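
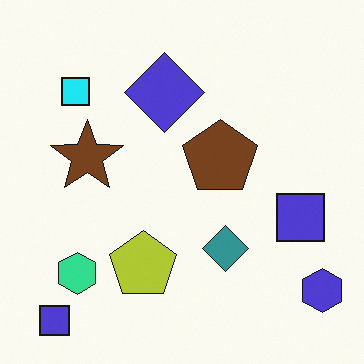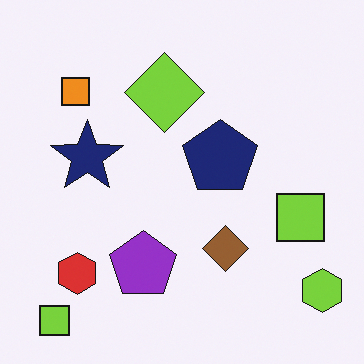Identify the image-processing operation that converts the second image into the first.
The first image is the second hue-shifted noticeably.

Every shape's color has rotated by the same amount around the hue wheel — a uniform hue shift.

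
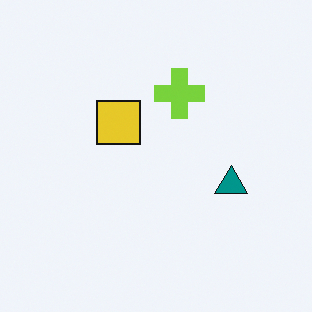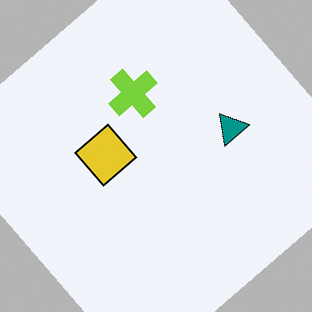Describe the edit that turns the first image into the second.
The transformation is: rotated counter-clockwise by a large amount — several tens of degrees.

Every shape is tilted by the same angle and the image corners show triangular fill wedges — a whole-image rotation by a non-right angle.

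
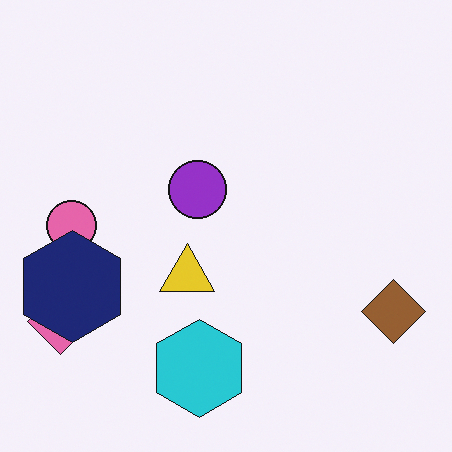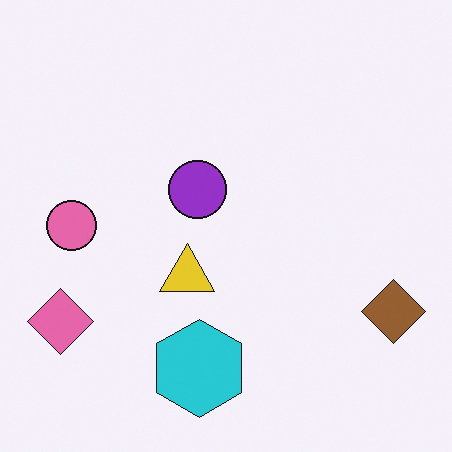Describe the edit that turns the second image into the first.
The first image is the second overlaid with an additional navy hexagon.

A navy hexagon appears in the first image that is absent from the second.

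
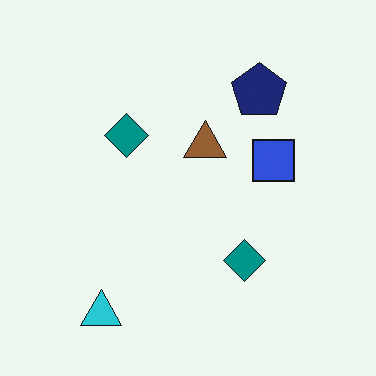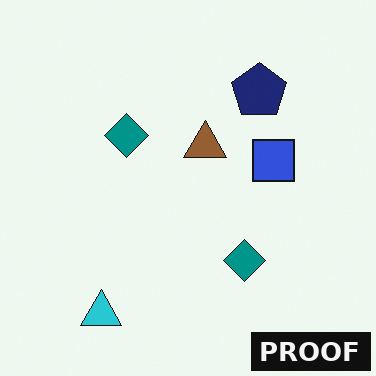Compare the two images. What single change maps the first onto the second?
It was watermarked with the text "PROOF" in the lower-right corner.

A dark label reading "PROOF" appears in the lower-right corner.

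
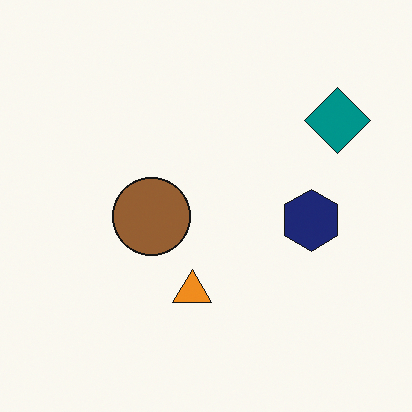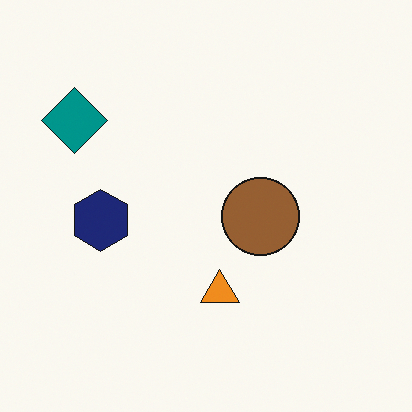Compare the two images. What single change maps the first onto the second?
It was flipped horizontally (left ↔ right).

The teal diamond is in the top-right of the first image and the top-left of the second — shapes on opposite sides of the vertical midline have swapped in a mirror flip.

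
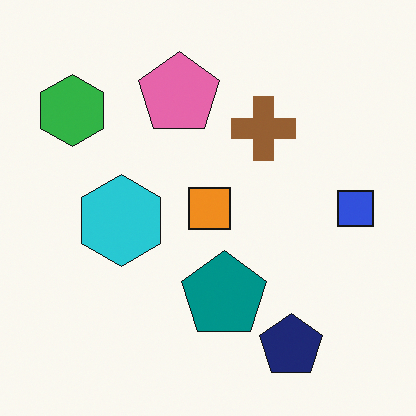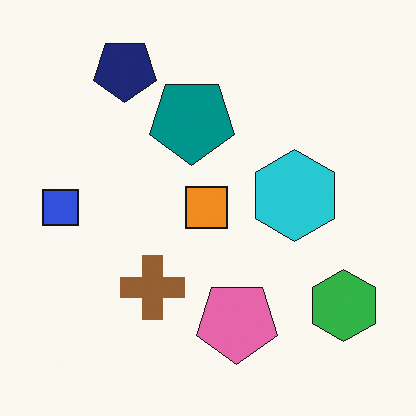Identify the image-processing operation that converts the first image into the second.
It was rotated 180°.

The green hexagon sits in the top-left of the first image and the bottom-right of the second — consistent with a whole-image 180° rotation.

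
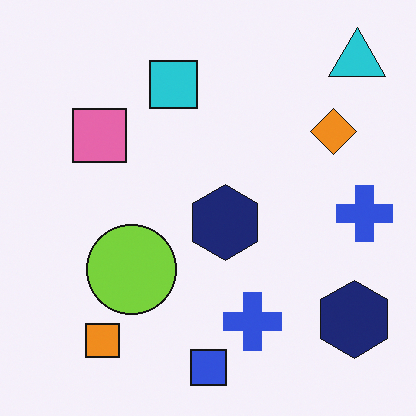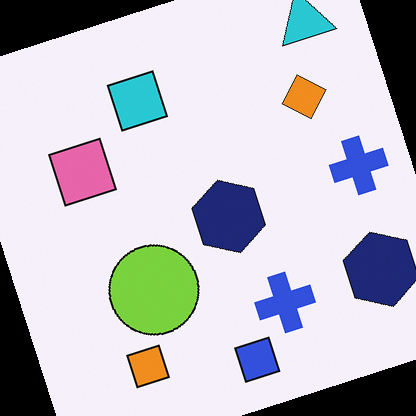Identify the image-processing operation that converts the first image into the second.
The second image is the first rotated counter-clockwise by a moderate amount.

Every shape is tilted by the same angle and the image corners show triangular fill wedges — a whole-image rotation by a non-right angle.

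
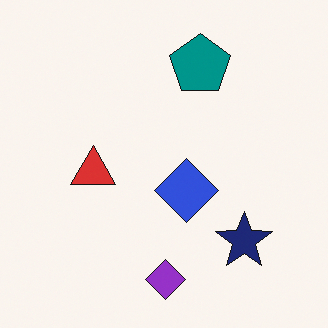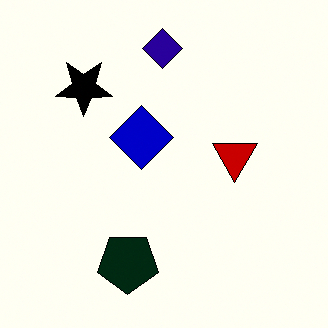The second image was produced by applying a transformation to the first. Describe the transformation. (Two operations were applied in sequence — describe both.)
The transformation is: boosted in contrast, then rotated 180°.

Tones are pushed away from mid-grey across the whole image — a global contrast change. The purple diamond sits in the bottom of the first image and the top of the second — consistent with a whole-image 180° rotation.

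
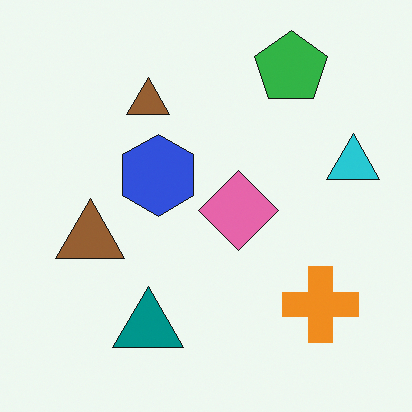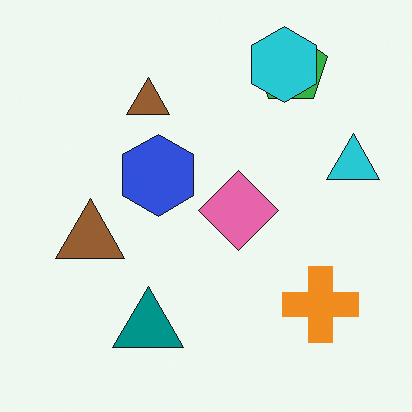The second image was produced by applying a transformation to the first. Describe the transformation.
The second image is the first overlaid with an additional cyan hexagon.

A cyan hexagon appears in the second image that is absent from the first.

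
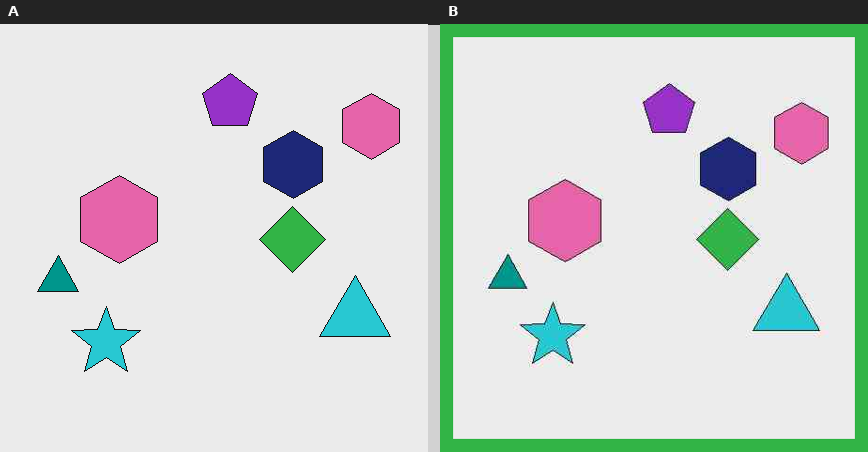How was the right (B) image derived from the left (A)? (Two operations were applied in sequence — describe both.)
It was JPEG-compressed with visible artifacts, then framed with a green border.

Blocky 8×8 compression artifacts appear around shape edges and the flat background shows ringing — characteristic JPEG degradation. A solid green frame runs around the edge of the right (B) image, with the content slightly shrunk inside it.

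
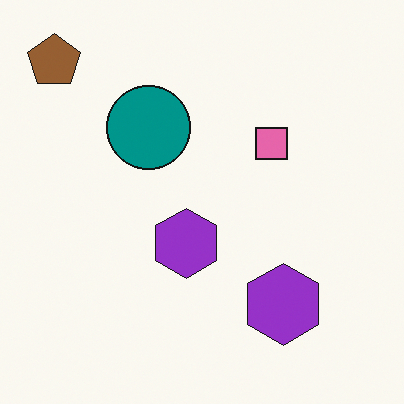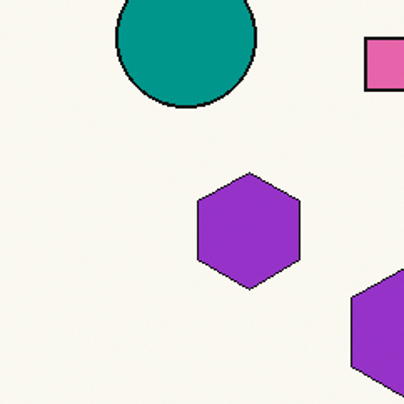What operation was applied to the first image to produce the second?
The image was cropped tightly and scaled back up.

The visible shapes are larger and the field of view is narrower; shapes near the original edges may be partly or wholly outside the frame — a crop-and-rescale.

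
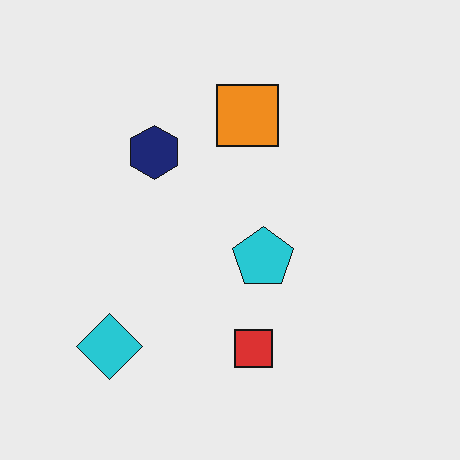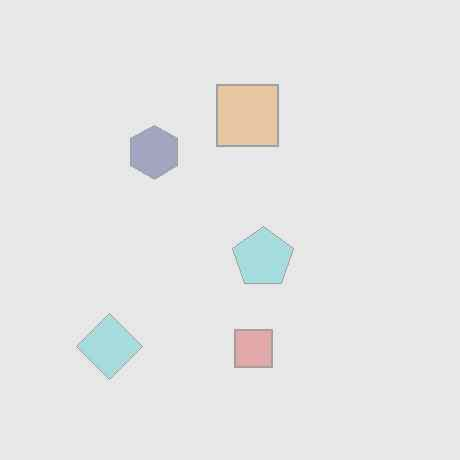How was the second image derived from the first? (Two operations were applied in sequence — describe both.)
The second image is the first heavily JPEG-compressed with obvious blocking artifacts, then washed out (contrast reduced).

Blocky 8×8 compression artifacts appear around shape edges and the flat background shows ringing — characteristic JPEG degradation. Tones are pushed toward mid-grey across the whole image — a global contrast change.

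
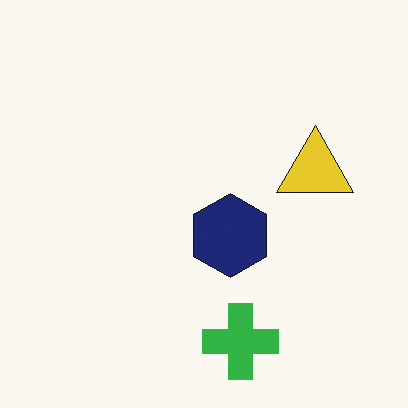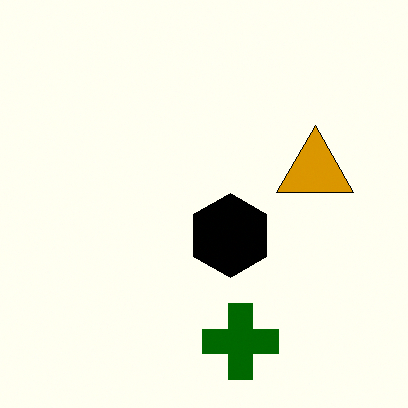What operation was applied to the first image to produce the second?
Given much higher contrast.

Tones are pushed away from mid-grey across the whole image — a global contrast change.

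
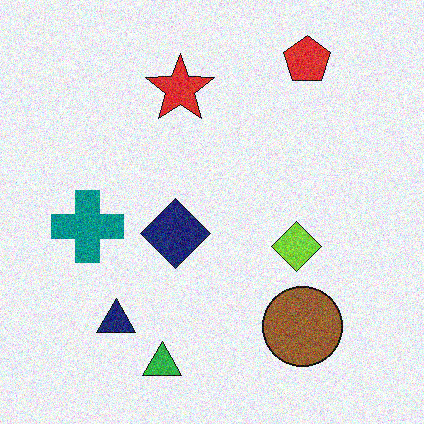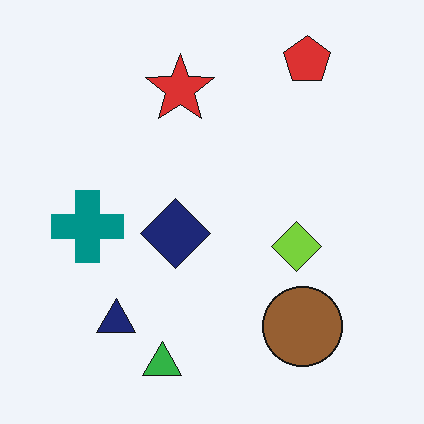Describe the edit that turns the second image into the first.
The transformation is: degraded with visible gaussian noise.

Random speckle covers the whole image, including the flat background.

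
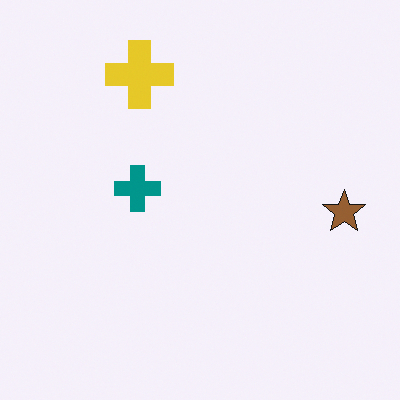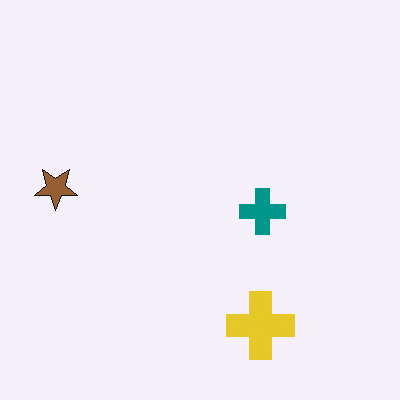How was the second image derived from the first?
The transformation is: rotated 180°.

The brown star sits in the right of the first image and the left of the second — consistent with a whole-image 180° rotation.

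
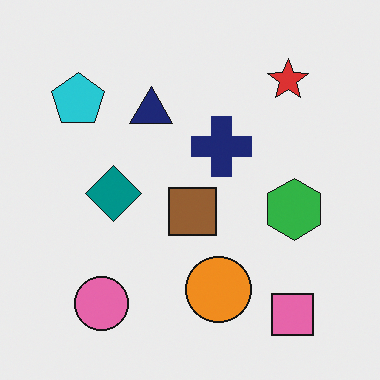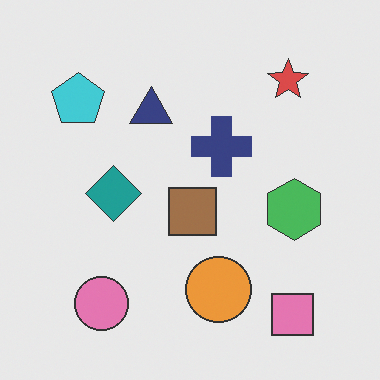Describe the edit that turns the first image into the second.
The transformation is: given slightly reduced contrast.

Tones are pushed toward mid-grey across the whole image — a global contrast change.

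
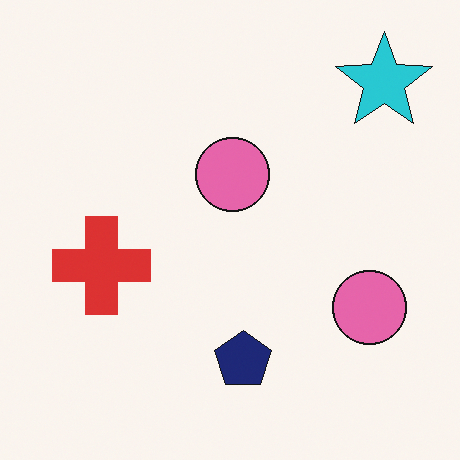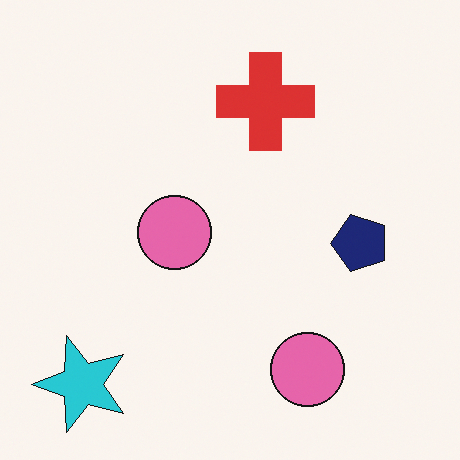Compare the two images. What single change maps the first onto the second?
This is the original image transposed (reflected across the top-left ↔ bottom-right diagonal).

Shapes have swapped their row and column positions — what was in the top-right is now in the bottom-left — a diagonal reflection.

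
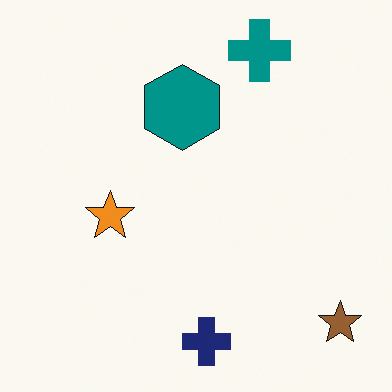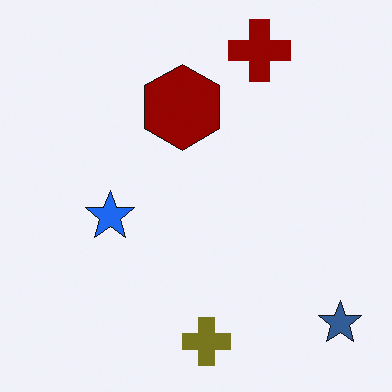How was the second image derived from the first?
The second image is the first hue-shifted through roughly half the color wheel.

Every shape's color has rotated by the same amount around the hue wheel — a uniform hue shift.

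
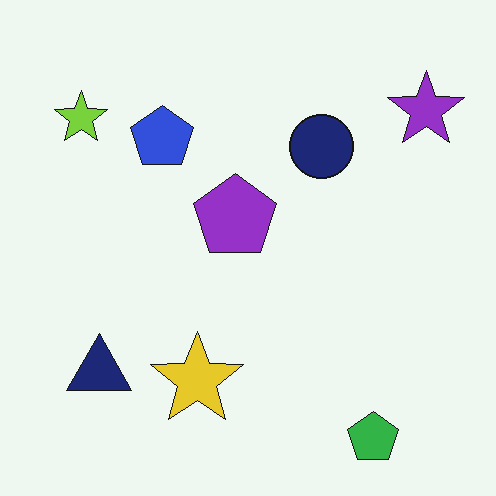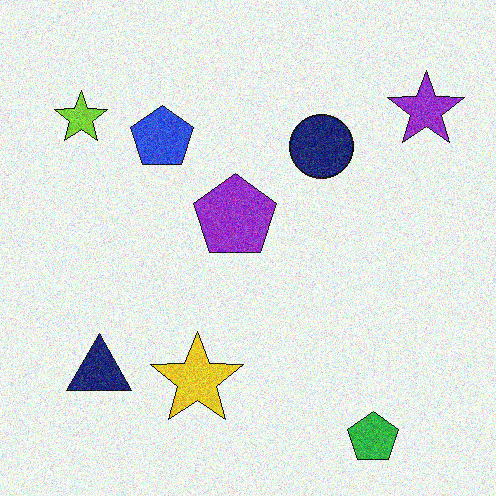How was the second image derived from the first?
This is the original image degraded with moderate additive noise.

Random speckle covers the whole image, including the flat background.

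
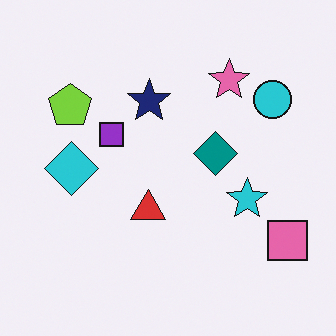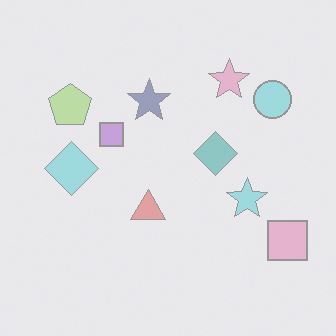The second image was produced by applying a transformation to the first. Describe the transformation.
It was washed out (contrast reduced).

Tones are pushed toward mid-grey across the whole image — a global contrast change.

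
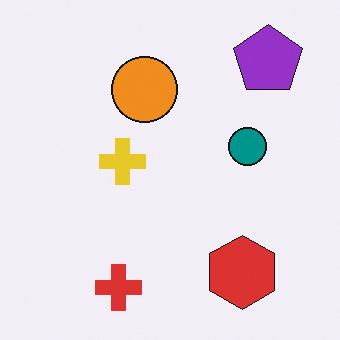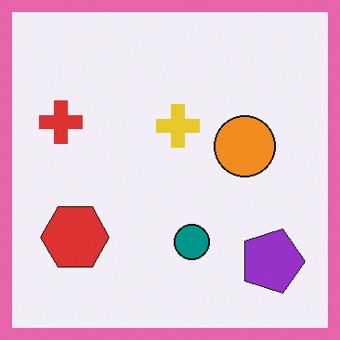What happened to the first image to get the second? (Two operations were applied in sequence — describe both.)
Rotated 90° clockwise, then framed with a pink border.

The purple pentagon sits in the top-right of the first image and the bottom-right of the second — consistent with a whole-image 90° clockwise rotation. A solid pink frame runs around the edge of the second image, with the content slightly shrunk inside it.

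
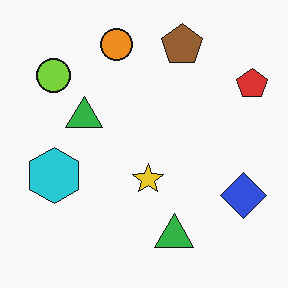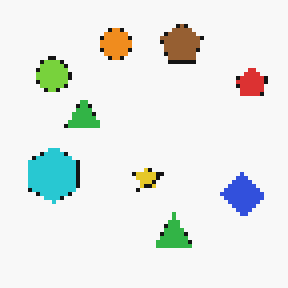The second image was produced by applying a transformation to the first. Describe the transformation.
The transformation is: mildly pixelated.

Shapes are reduced to large square blocks; fine edges and outlines are lost — a downscale-then-upscale (mosaic) effect.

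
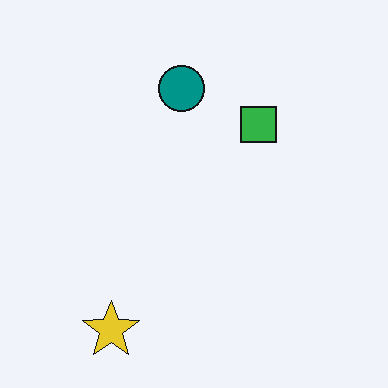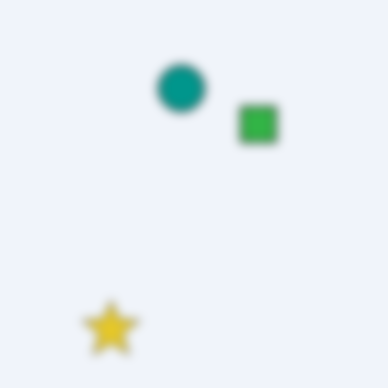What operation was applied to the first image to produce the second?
The second image is the first heavily blurred.

Shape edges and outlines are uniformly softened across the whole image.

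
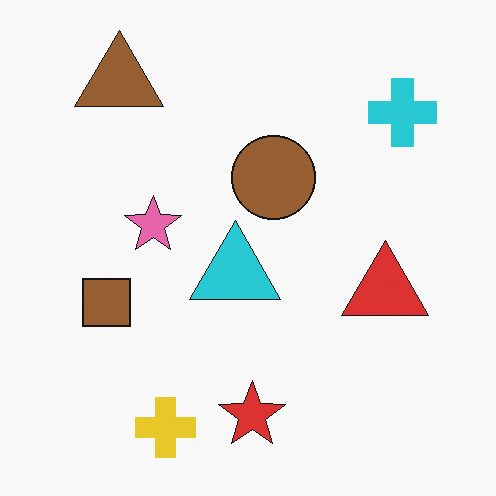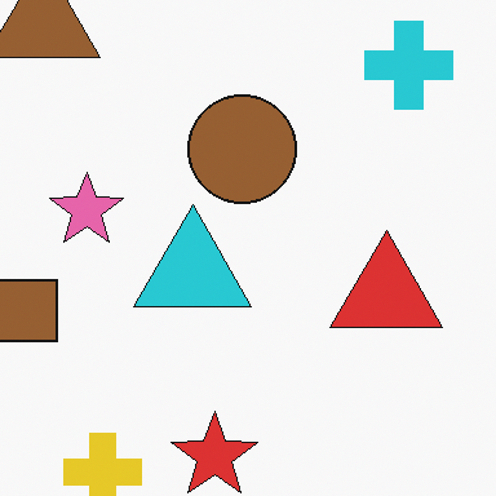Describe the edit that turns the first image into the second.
It was cropped slightly and scaled back up.

The visible shapes are larger and the field of view is narrower; shapes near the original edges may be partly or wholly outside the frame — a crop-and-rescale.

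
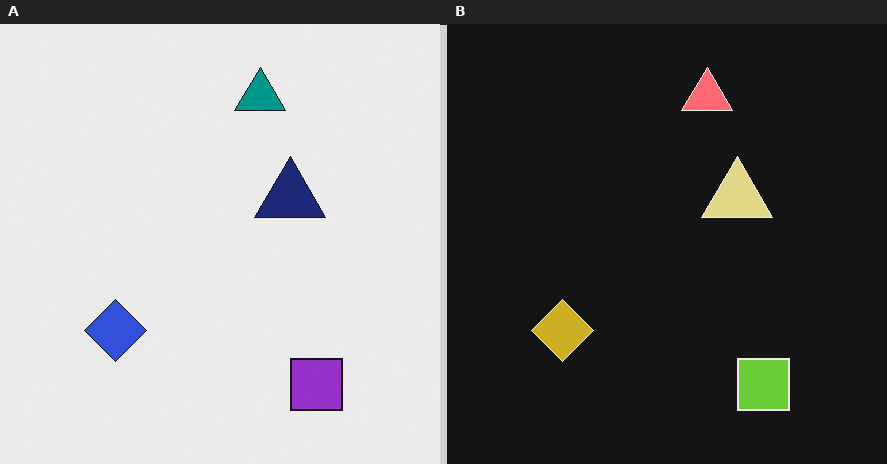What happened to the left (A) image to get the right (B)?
This is the original image color-inverted (negative).

The light background has become dark and every shape's color is its complement — a photographic negative.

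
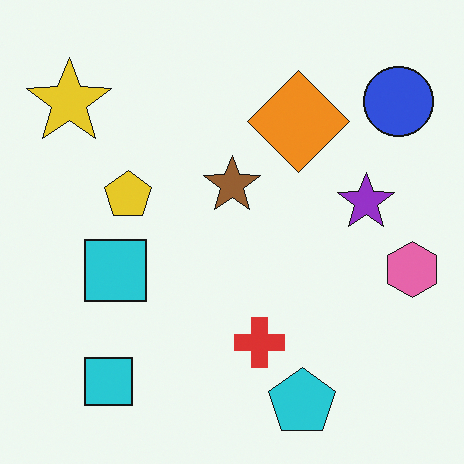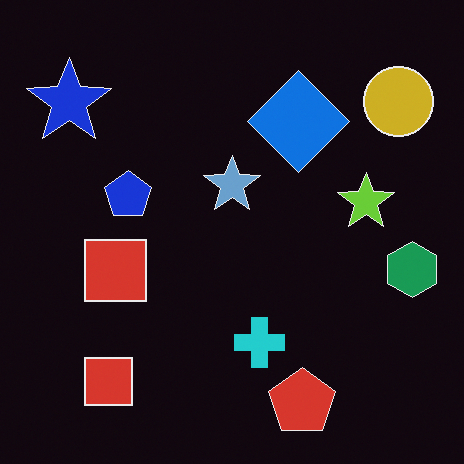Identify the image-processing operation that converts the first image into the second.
The transformation is: color-inverted (negative).

The light background has become dark and every shape's color is its complement — a photographic negative.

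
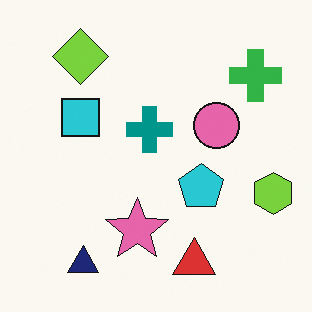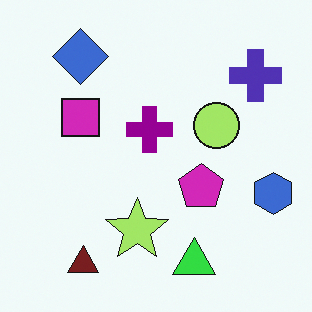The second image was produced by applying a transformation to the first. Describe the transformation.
This is the original image hue-shifted by a moderate amount.

Every shape's color has rotated by the same amount around the hue wheel — a uniform hue shift.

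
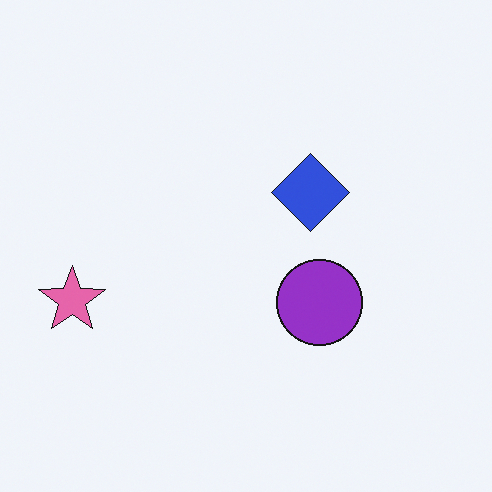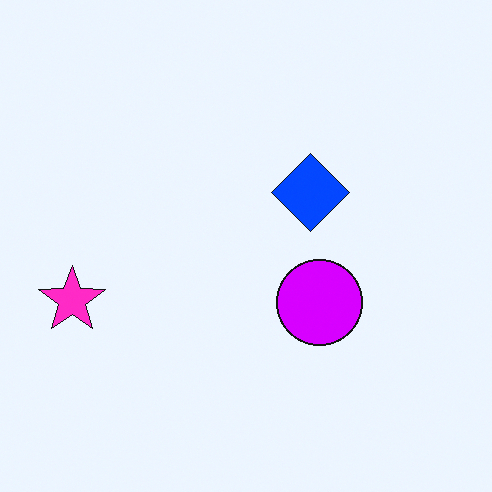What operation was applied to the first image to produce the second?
The second image is the first made much more vivid (saturation change).

All colors are more vivid — a global saturation change.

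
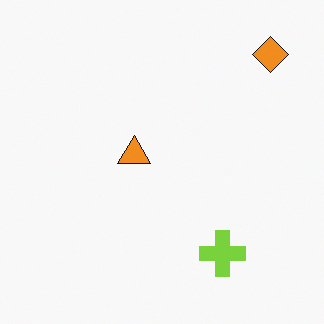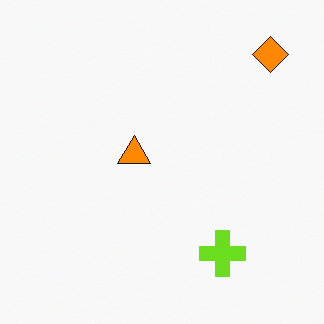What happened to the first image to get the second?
The transformation is: slightly oversaturated.

All colors are more vivid — a global saturation change.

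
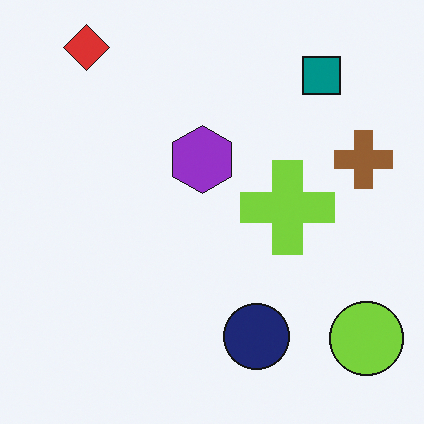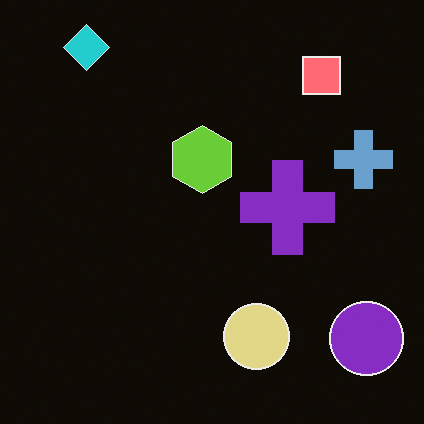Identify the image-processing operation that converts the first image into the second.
It was color-inverted (negative).

The light background has become dark and every shape's color is its complement — a photographic negative.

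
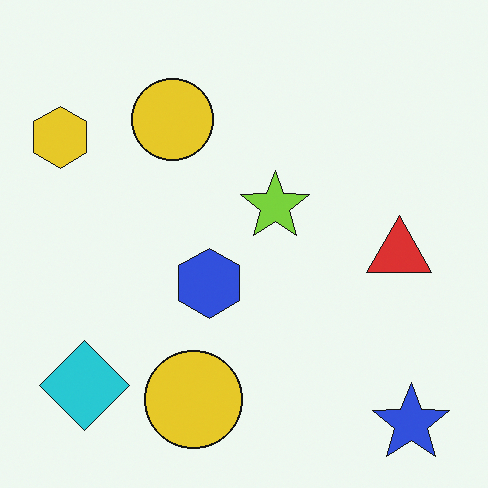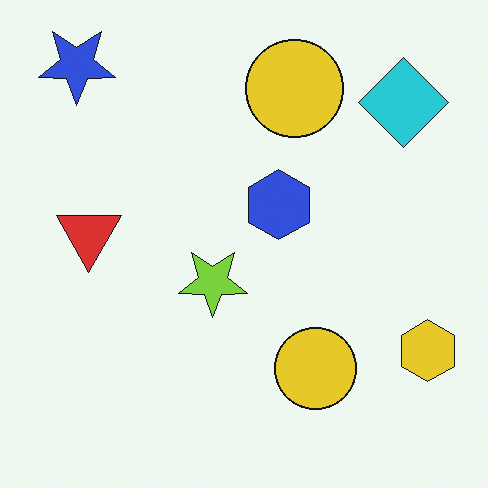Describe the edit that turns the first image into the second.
It was rotated 180°.

The blue star sits in the bottom-right of the first image and the top-left of the second — consistent with a whole-image 180° rotation.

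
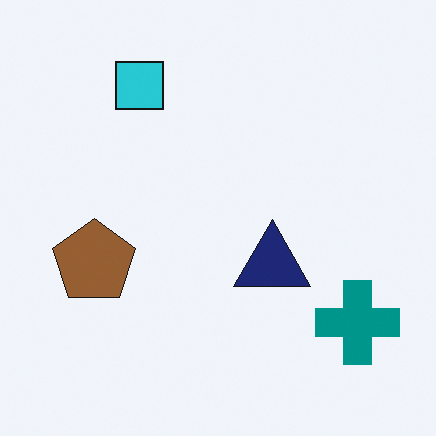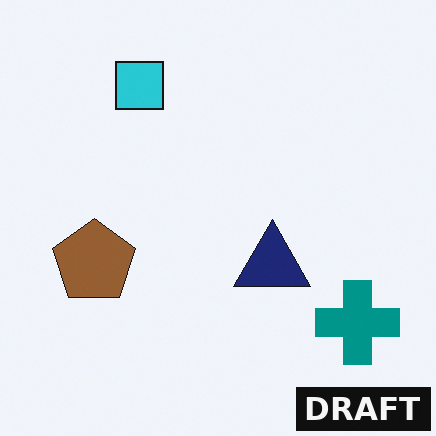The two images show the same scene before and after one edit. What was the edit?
This is the original image watermarked with the text "DRAFT" in the lower-right corner.

A dark label reading "DRAFT" appears in the lower-right corner.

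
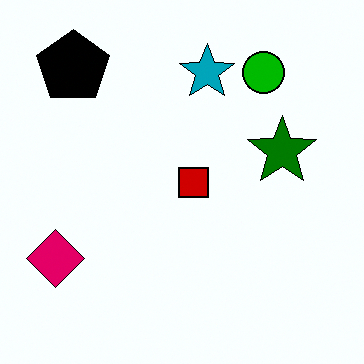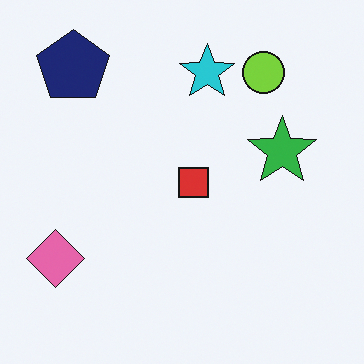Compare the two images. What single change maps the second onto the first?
Boosted in contrast.

Tones are pushed away from mid-grey across the whole image — a global contrast change.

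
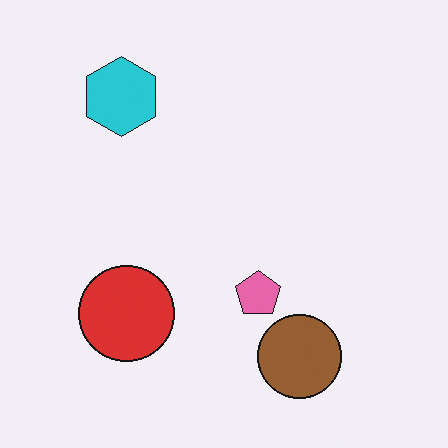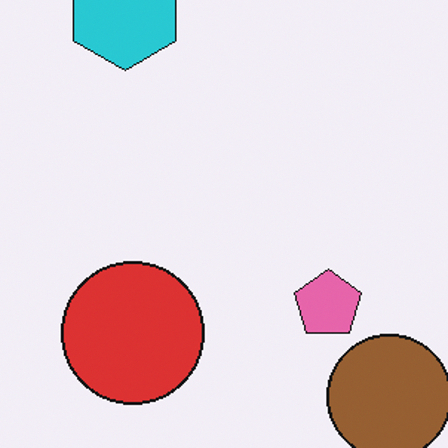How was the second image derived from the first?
Cropped to a modestly smaller region and rescaled.

The visible shapes are larger and the field of view is narrower; shapes near the original edges may be partly or wholly outside the frame — a crop-and-rescale.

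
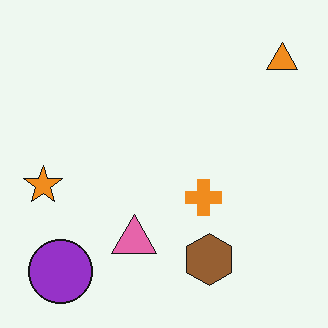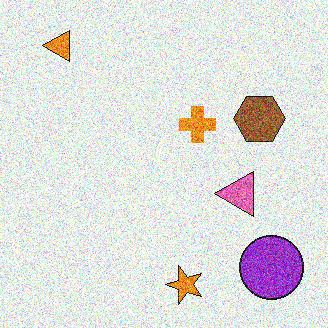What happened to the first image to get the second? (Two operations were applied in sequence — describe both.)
This is the original image rotated 90° counter-clockwise, then degraded with a thick layer of grain.

The orange triangle sits in the top-right of the first image and the top-left of the second — consistent with a whole-image 90° counter-clockwise rotation. Random speckle covers the whole image, including the flat background.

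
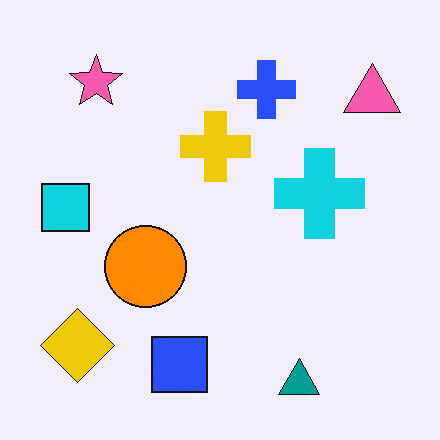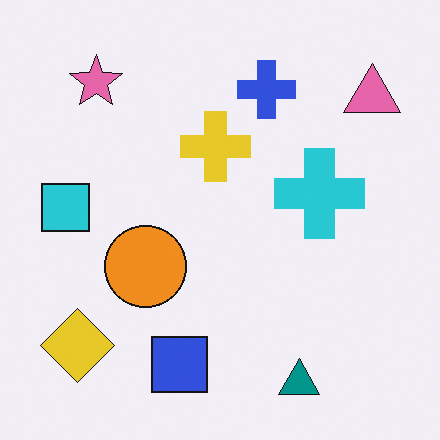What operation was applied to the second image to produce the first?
The image was slightly oversaturated.

All colors are more vivid — a global saturation change.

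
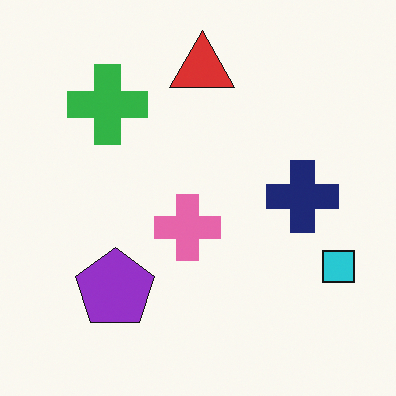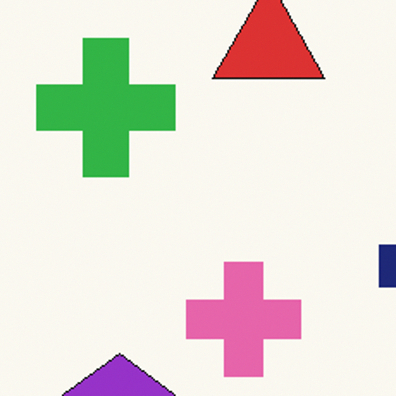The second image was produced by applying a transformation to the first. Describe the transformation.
The transformation is: cropped to a noticeably smaller region and rescaled.

The visible shapes are larger and the field of view is narrower; shapes near the original edges may be partly or wholly outside the frame — a crop-and-rescale.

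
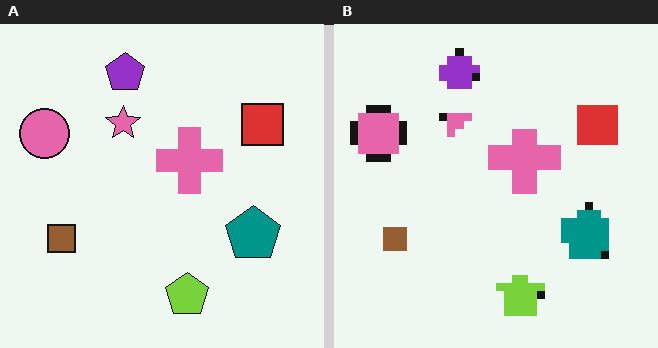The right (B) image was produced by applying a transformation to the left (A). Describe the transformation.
The right (B) image is the left (A) moderately pixelated.

Shapes are reduced to large square blocks; fine edges and outlines are lost — a downscale-then-upscale (mosaic) effect.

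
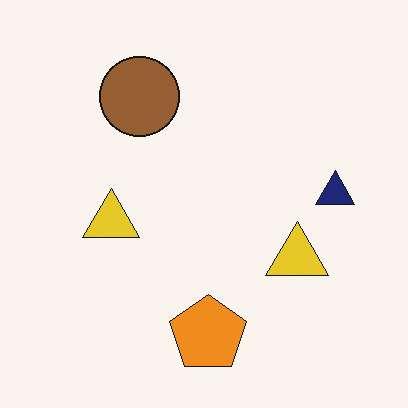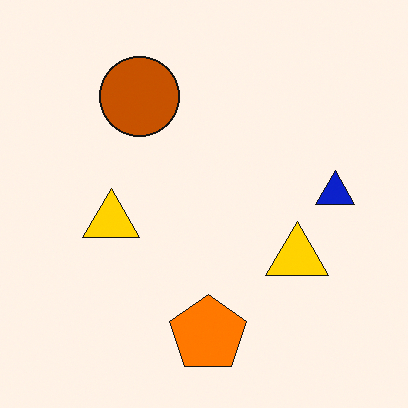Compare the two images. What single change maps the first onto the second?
It was heavily oversaturated.

All colors are more vivid — a global saturation change.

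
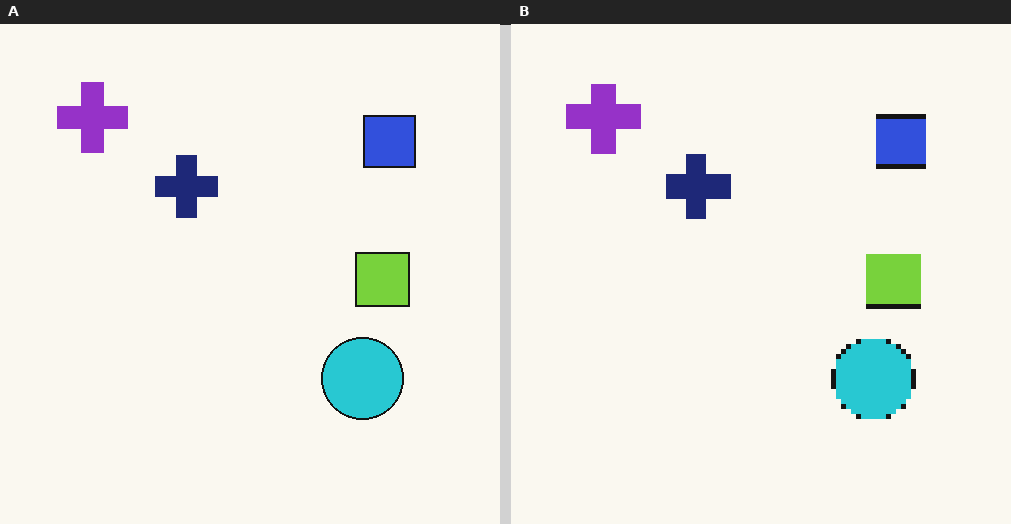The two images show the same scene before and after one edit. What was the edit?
The right (B) image is the left (A) lightly pixelated (a mild mosaic effect).

Shapes are reduced to large square blocks; fine edges and outlines are lost — a downscale-then-upscale (mosaic) effect.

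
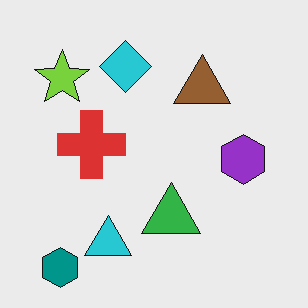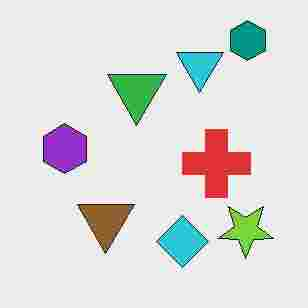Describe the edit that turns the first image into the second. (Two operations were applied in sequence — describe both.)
This is the original image rotated 180°, then heavily JPEG-compressed with obvious blocking artifacts.

The teal hexagon sits in the bottom-left of the first image and the top-right of the second — consistent with a whole-image 180° rotation. Blocky 8×8 compression artifacts appear around shape edges and the flat background shows ringing — characteristic JPEG degradation.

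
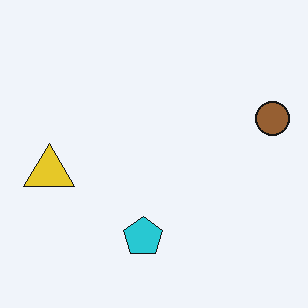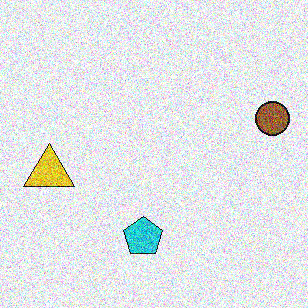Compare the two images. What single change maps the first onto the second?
The second image is the first degraded with strong gaussian noise.

Random speckle covers the whole image, including the flat background.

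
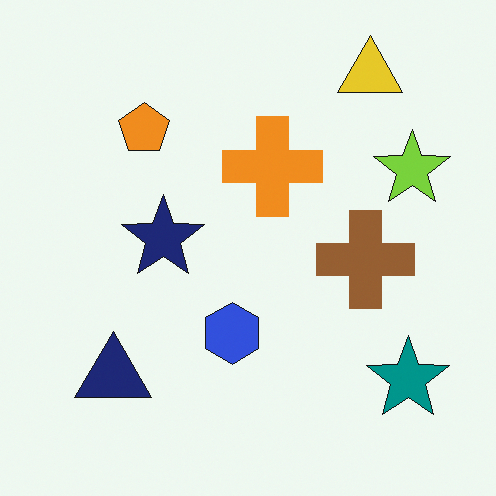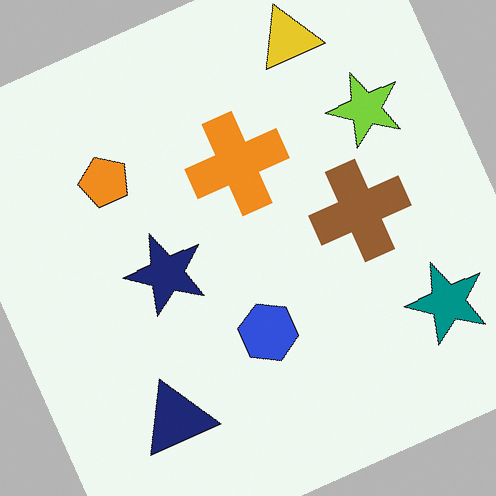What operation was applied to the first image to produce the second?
It was rotated counter-clockwise by a moderate amount.

Every shape is tilted by the same angle and the image corners show triangular fill wedges — a whole-image rotation by a non-right angle.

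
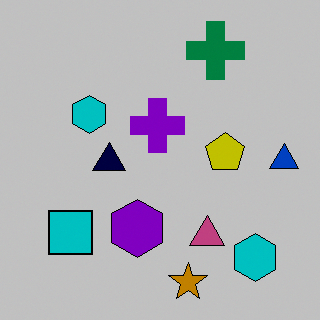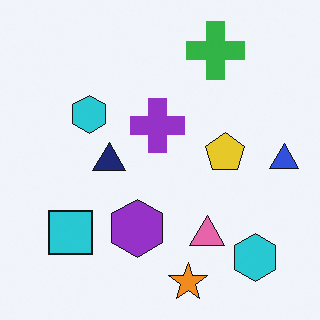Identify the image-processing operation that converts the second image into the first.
It was heavily posterized to just a handful of flat colors.

Each flat color has snapped to a coarser quantized level — most visibly, the near-white background has dropped to a flat grey.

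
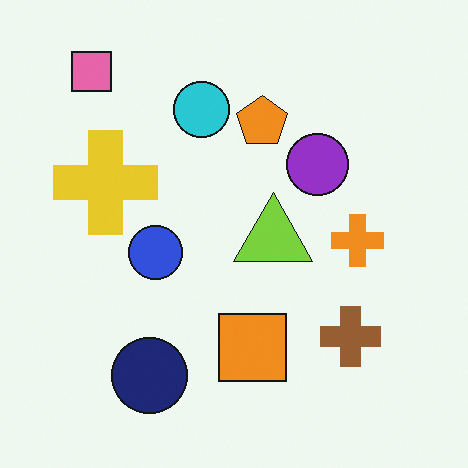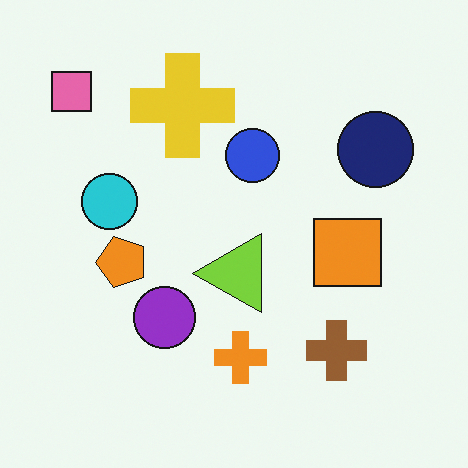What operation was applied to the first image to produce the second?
Transposed (reflected across the top-left ↔ bottom-right diagonal).

Shapes have swapped their row and column positions — what was in the top-right is now in the bottom-left — a diagonal reflection.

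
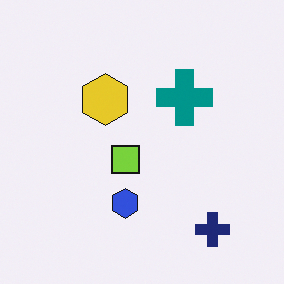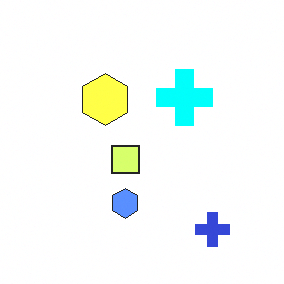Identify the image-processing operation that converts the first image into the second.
Brightened a lot.

Every pixel — background and shapes alike — is uniformly brightened.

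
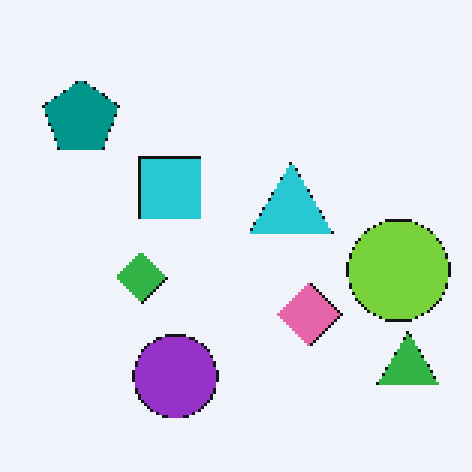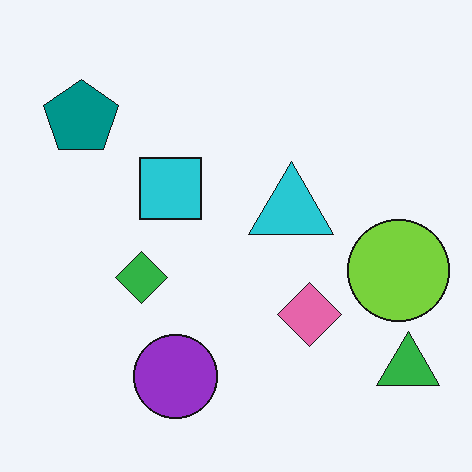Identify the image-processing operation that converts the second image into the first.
The first image is the second mildly pixelated.

Shapes are reduced to large square blocks; fine edges and outlines are lost — a downscale-then-upscale (mosaic) effect.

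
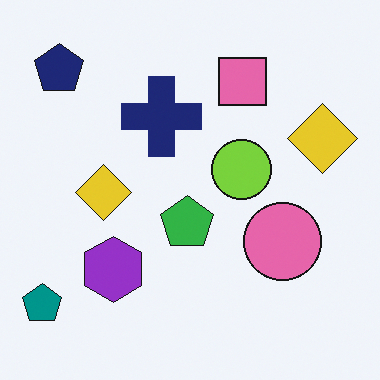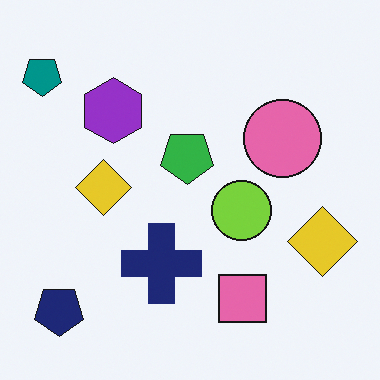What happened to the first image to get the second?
This is the original image flipped vertically (top ↔ bottom).

The navy pentagon is in the top-left of the first image and the bottom-left of the second — shapes on opposite sides of the horizontal midline have swapped in a mirror flip.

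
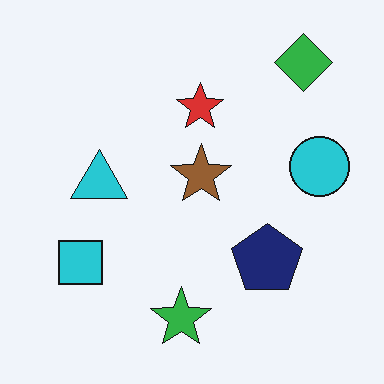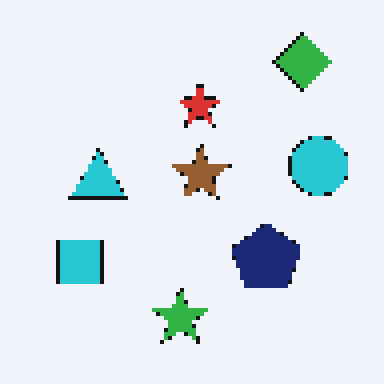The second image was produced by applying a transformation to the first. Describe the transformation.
This is the original image lightly pixelated (a mild mosaic effect).

Shapes are reduced to large square blocks; fine edges and outlines are lost — a downscale-then-upscale (mosaic) effect.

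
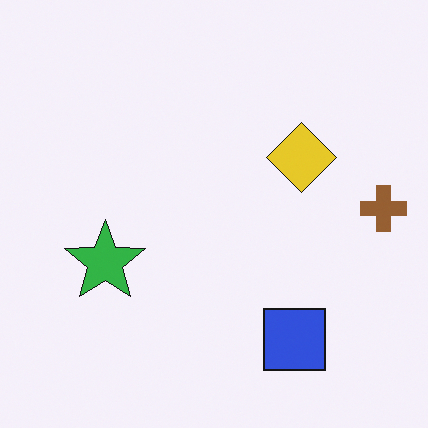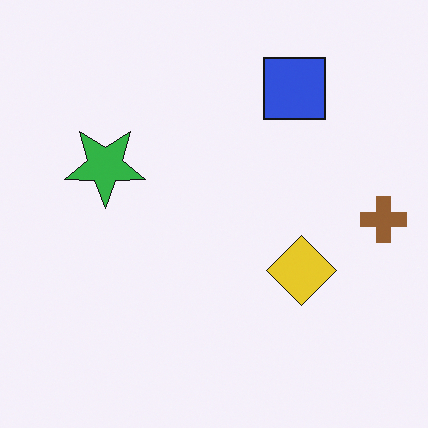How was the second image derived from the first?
This is the original image flipped vertically (top ↔ bottom).

The blue square is in the bottom-right of the first image and the top-right of the second — shapes on opposite sides of the horizontal midline have swapped in a mirror flip.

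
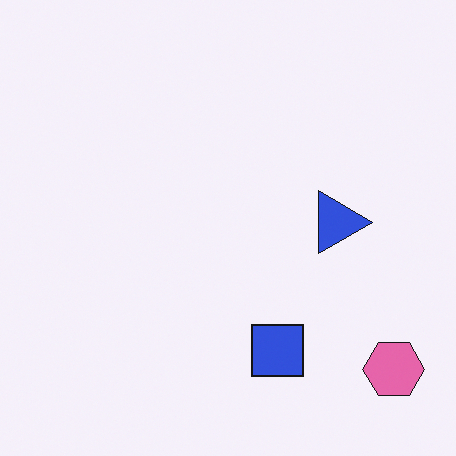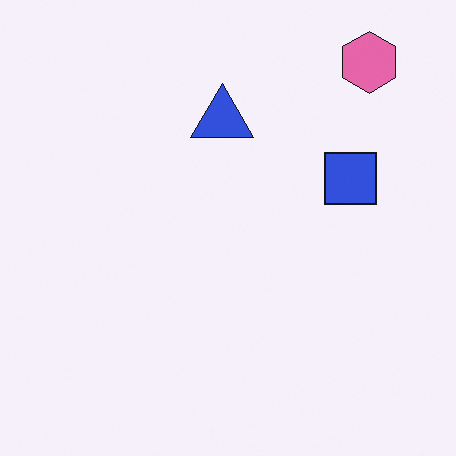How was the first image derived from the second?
It was rotated 90° clockwise.

The pink hexagon sits in the top-right of the second image and the bottom-right of the first — consistent with a whole-image 90° clockwise rotation.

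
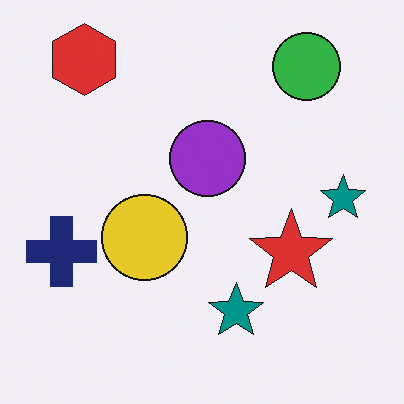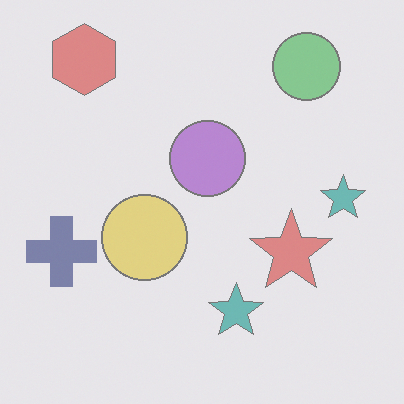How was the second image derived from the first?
It was washed out (contrast reduced).

Tones are pushed toward mid-grey across the whole image — a global contrast change.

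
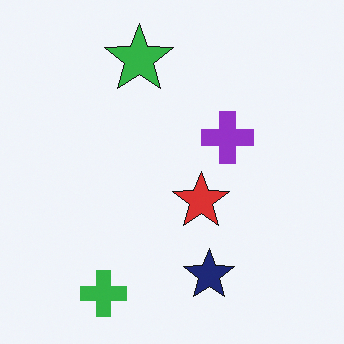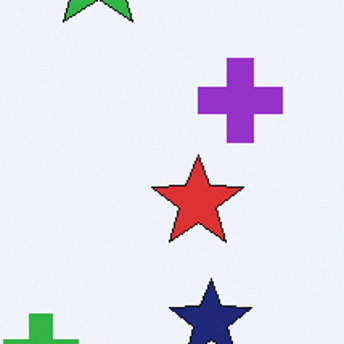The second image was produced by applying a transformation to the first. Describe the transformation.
The second image is the first cropped slightly and scaled back up.

The visible shapes are larger and the field of view is narrower; shapes near the original edges may be partly or wholly outside the frame — a crop-and-rescale.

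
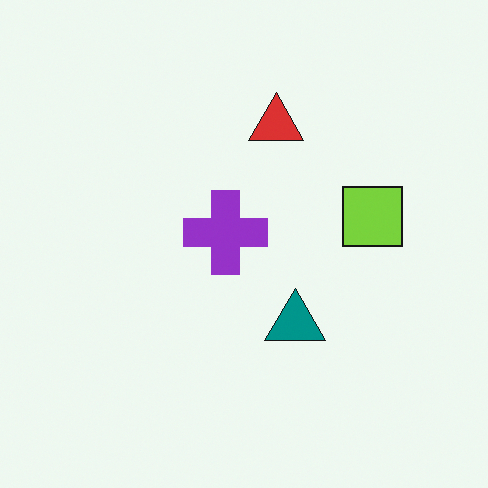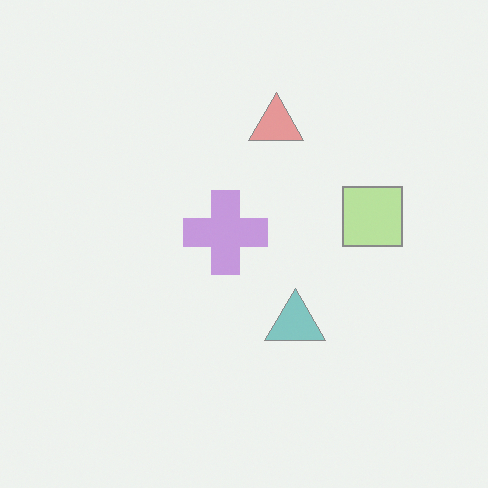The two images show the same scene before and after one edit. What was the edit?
It was washed out (contrast reduced).

Tones are pushed toward mid-grey across the whole image — a global contrast change.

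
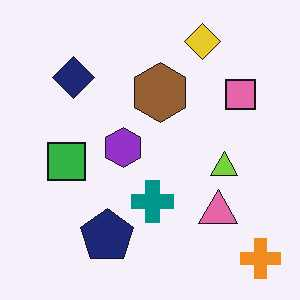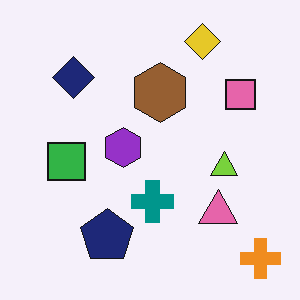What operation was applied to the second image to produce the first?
The first image is the second given moderate JPEG compression.

Blocky 8×8 compression artifacts appear around shape edges and the flat background shows ringing — characteristic JPEG degradation.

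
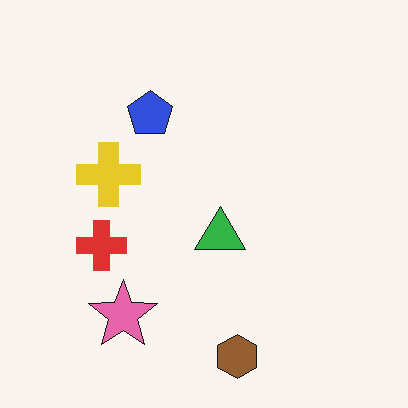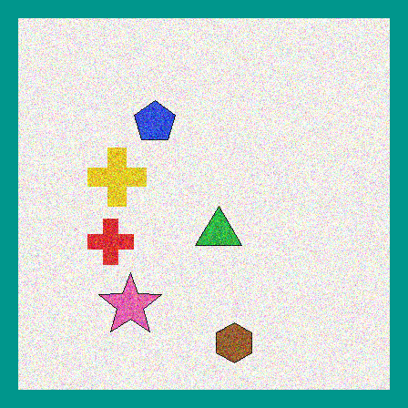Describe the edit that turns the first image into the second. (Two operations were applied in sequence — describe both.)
The transformation is: degraded with a thick layer of grain, then framed with a teal border.

Random speckle covers the whole image, including the flat background. A solid teal frame runs around the edge of the second image, with the content slightly shrunk inside it.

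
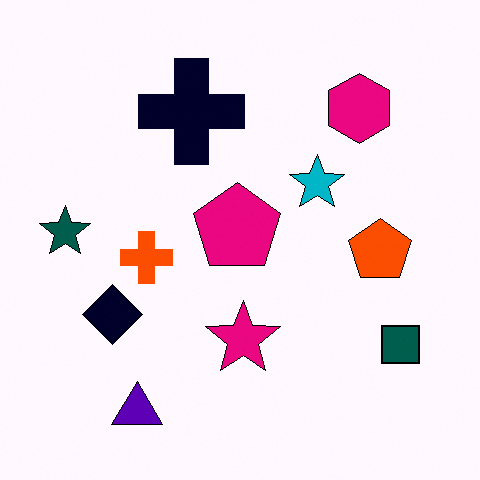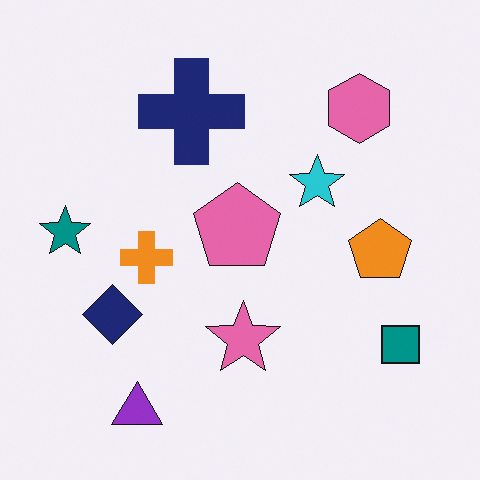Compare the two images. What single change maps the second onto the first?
The image was boosted in contrast.

Tones are pushed away from mid-grey across the whole image — a global contrast change.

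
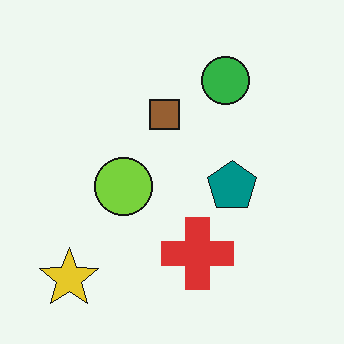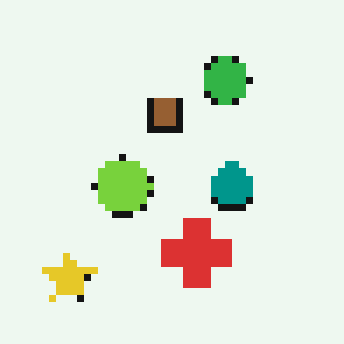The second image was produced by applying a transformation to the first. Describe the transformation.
The transformation is: pixelated into visible square blocks.

Shapes are reduced to large square blocks; fine edges and outlines are lost — a downscale-then-upscale (mosaic) effect.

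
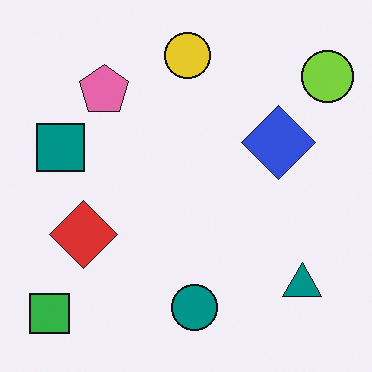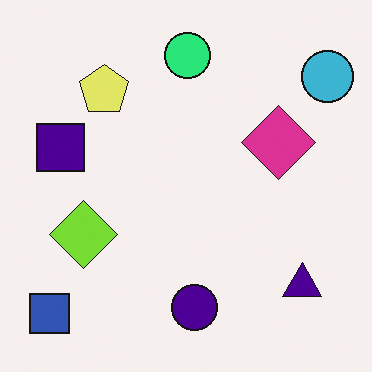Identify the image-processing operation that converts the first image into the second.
The image was hue-shifted through roughly a third of the color wheel.

Every shape's color has rotated by the same amount around the hue wheel — a uniform hue shift.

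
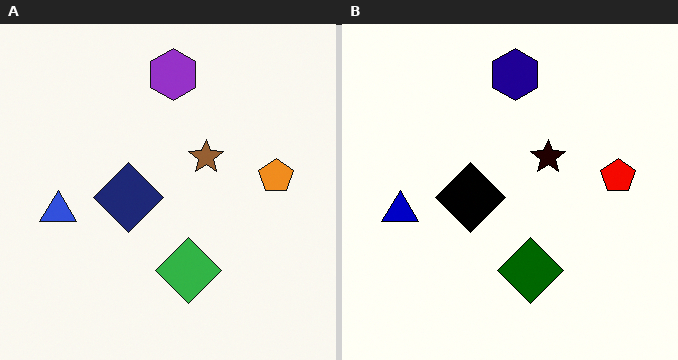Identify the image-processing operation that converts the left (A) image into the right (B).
The image was given much higher contrast.

Tones are pushed away from mid-grey across the whole image — a global contrast change.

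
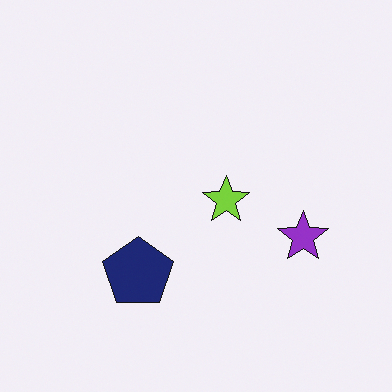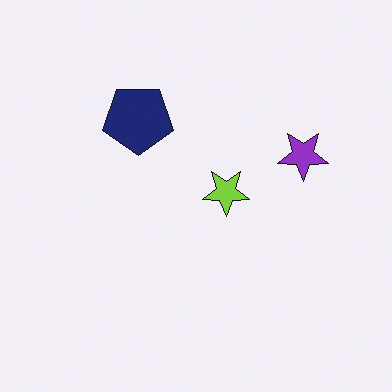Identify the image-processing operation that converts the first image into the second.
This is the original image flipped vertically (top ↔ bottom).

The navy pentagon is in the bottom of the first image and the top of the second — shapes on opposite sides of the horizontal midline have swapped in a mirror flip.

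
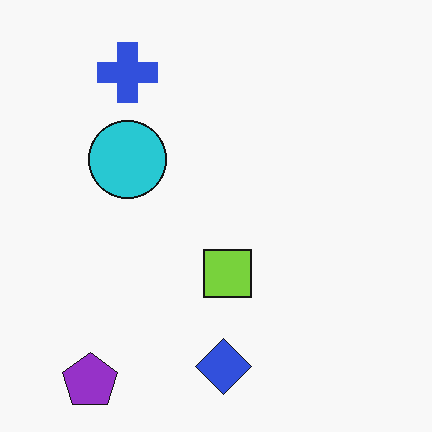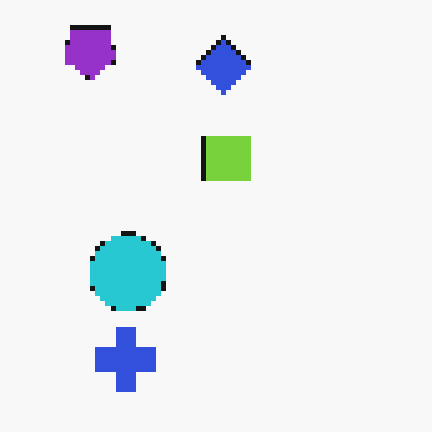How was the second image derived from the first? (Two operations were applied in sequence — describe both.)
It was flipped vertically (top ↔ bottom), then lightly pixelated (a mild mosaic effect).

The purple pentagon is in the bottom-left of the first image and the top-left of the second — shapes on opposite sides of the horizontal midline have swapped in a mirror flip. Shapes are reduced to large square blocks; fine edges and outlines are lost — a downscale-then-upscale (mosaic) effect.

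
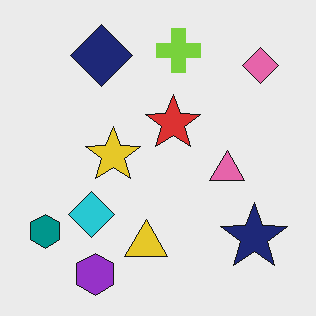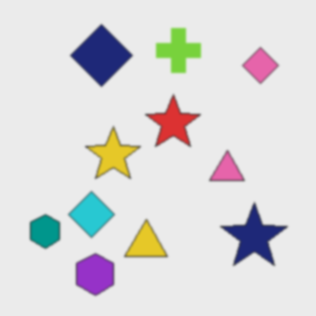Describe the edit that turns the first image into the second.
This is the original image given a subtle gaussian blur.

Shape edges and outlines are uniformly softened across the whole image.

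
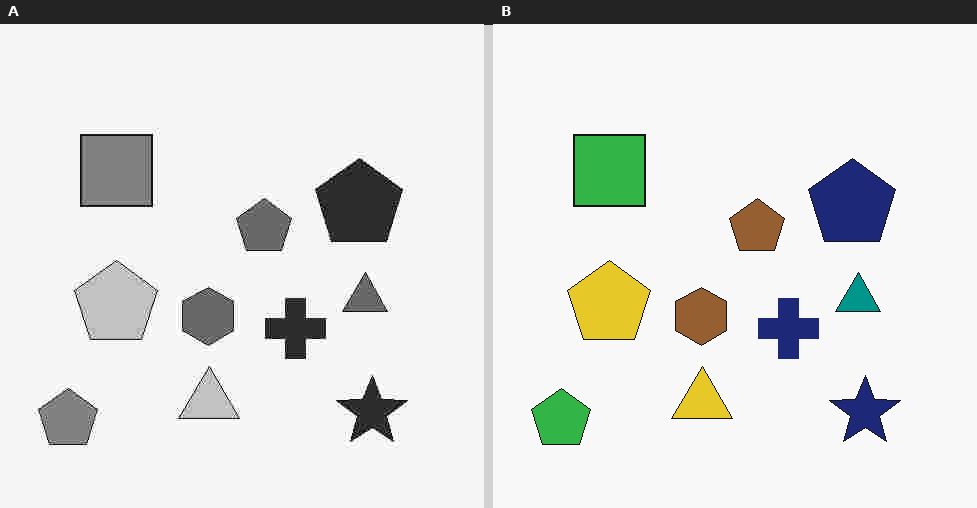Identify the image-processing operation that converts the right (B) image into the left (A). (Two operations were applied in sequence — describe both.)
The transformation is: converted to grayscale, then degraded with heavy JPEG compression.

All color is removed — every shape is now a shade of grey. Blocky 8×8 compression artifacts appear around shape edges and the flat background shows ringing — characteristic JPEG degradation.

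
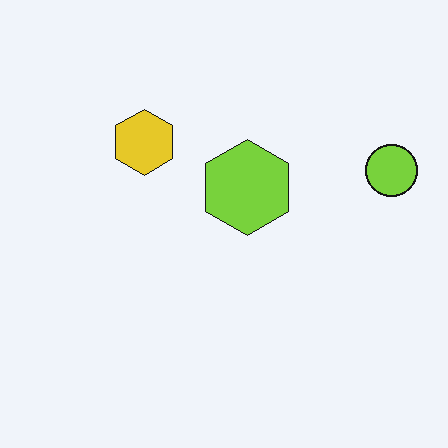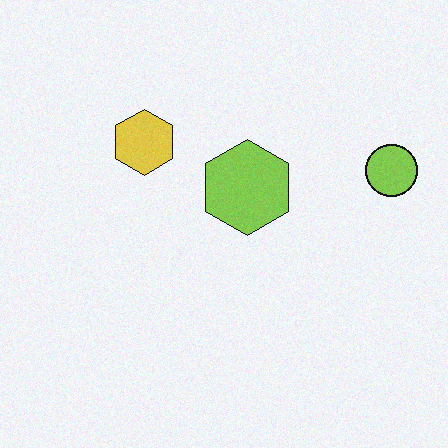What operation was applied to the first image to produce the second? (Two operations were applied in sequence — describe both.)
The transformation is: slightly desaturated, then degraded with a light layer of grain.

All colors are more muted and greyish — a global saturation change. Random speckle covers the whole image, including the flat background.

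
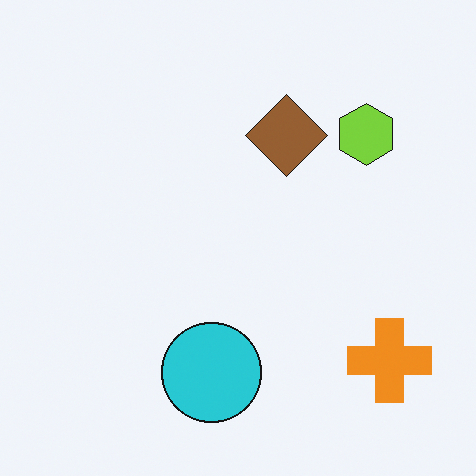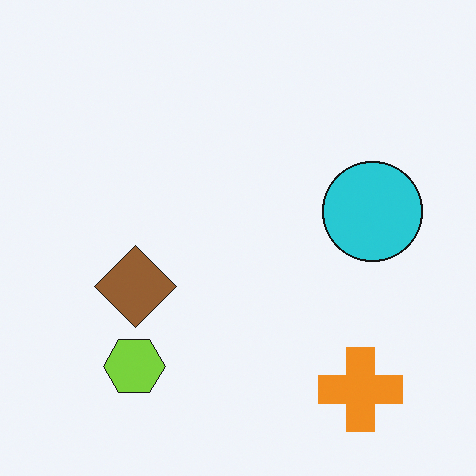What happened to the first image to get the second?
The image was transposed (reflected across the top-left ↔ bottom-right diagonal).

Shapes have swapped their row and column positions — what was in the top-right is now in the bottom-left — a diagonal reflection.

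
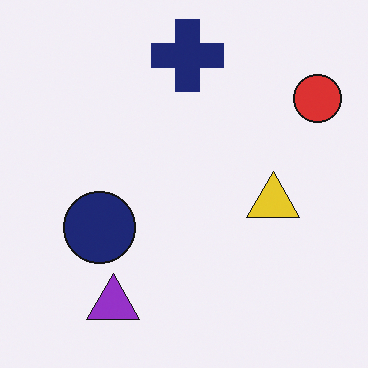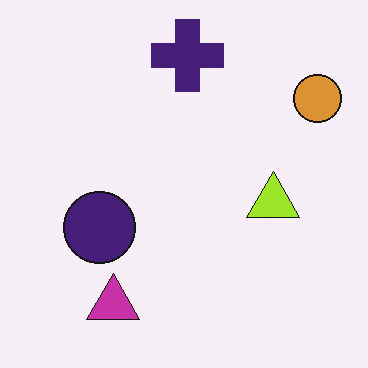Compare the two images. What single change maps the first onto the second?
The second image is the first hue-shifted by a small amount.

Every shape's color has rotated by the same amount around the hue wheel — a uniform hue shift.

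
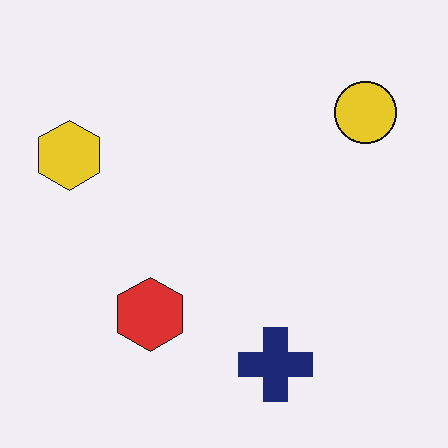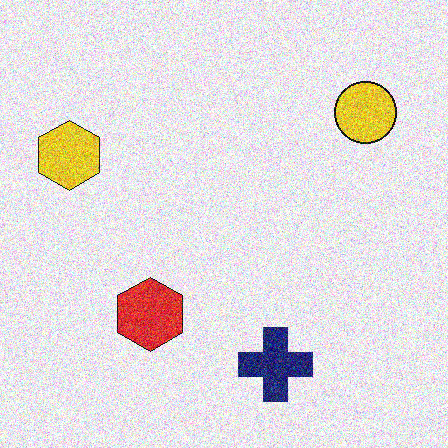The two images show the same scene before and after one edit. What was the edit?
The image was degraded with a thick layer of grain.

Random speckle covers the whole image, including the flat background.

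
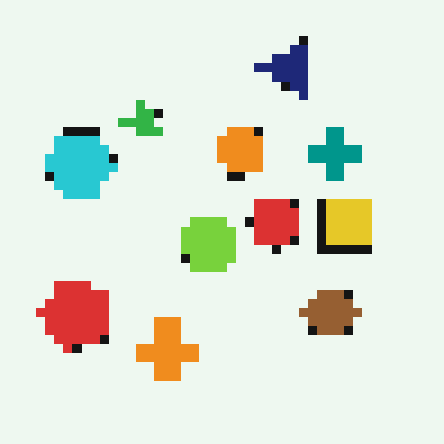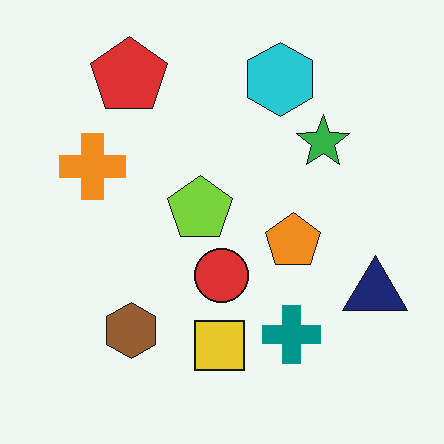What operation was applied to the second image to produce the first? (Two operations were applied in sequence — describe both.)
The image was rotated 90° counter-clockwise, then coarsely pixelated.

The red pentagon sits in the top-left of the second image and the bottom-left of the first — consistent with a whole-image 90° counter-clockwise rotation. Shapes are reduced to large square blocks; fine edges and outlines are lost — a downscale-then-upscale (mosaic) effect.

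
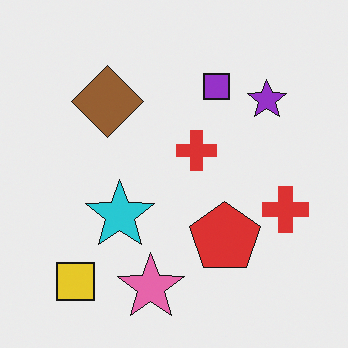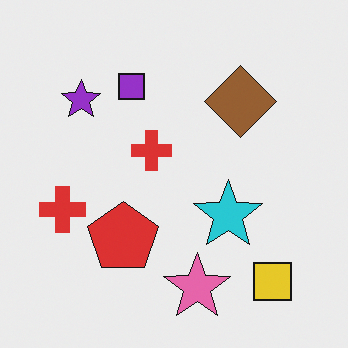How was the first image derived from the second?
The first image is the second flipped horizontally (left ↔ right).

The yellow square is in the bottom-right of the second image and the bottom-left of the first — shapes on opposite sides of the vertical midline have swapped in a mirror flip.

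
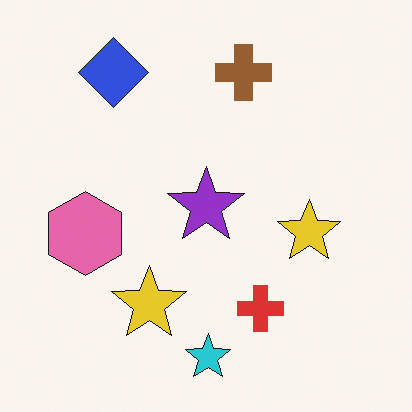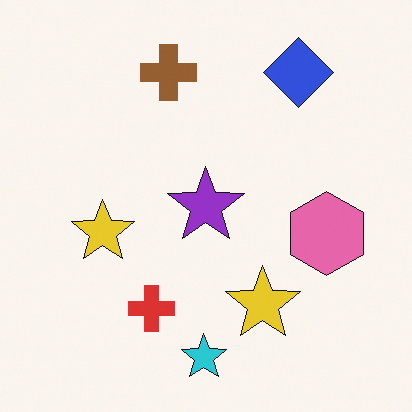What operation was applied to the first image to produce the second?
The second image is the first flipped horizontally (left ↔ right).

The pink hexagon is in the left of the first image and the right of the second — shapes on opposite sides of the vertical midline have swapped in a mirror flip.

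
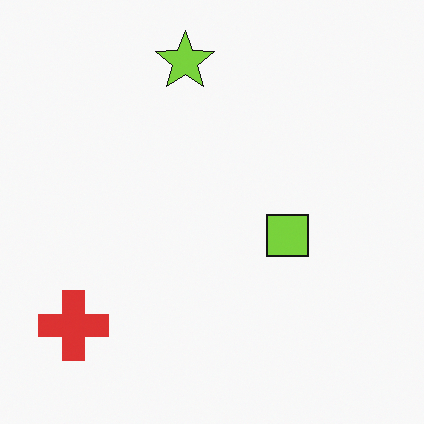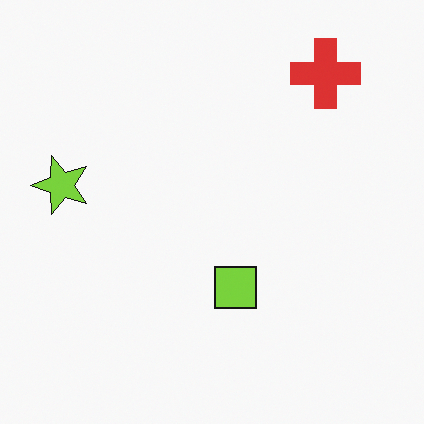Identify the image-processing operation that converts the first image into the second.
This is the original image transposed (reflected across the top-left ↔ bottom-right diagonal).

Shapes have swapped their row and column positions — what was in the top-right is now in the bottom-left — a diagonal reflection.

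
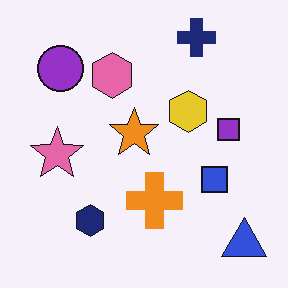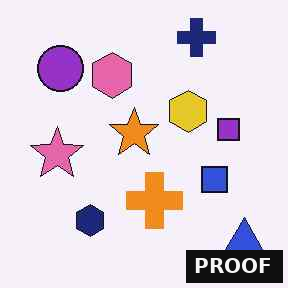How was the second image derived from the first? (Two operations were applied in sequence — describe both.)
The transformation is: JPEG-compressed with visible artifacts, then watermarked with the text "PROOF" in the lower-right corner.

Blocky 8×8 compression artifacts appear around shape edges and the flat background shows ringing — characteristic JPEG degradation. A dark label reading "PROOF" appears in the lower-right corner.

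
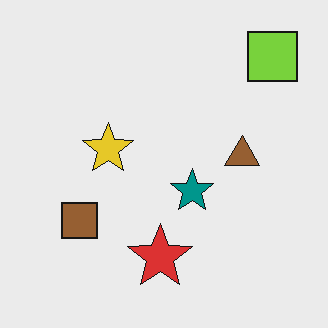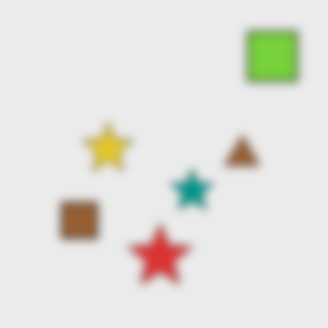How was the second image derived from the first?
The image was noticeably gaussian-blurred.

Shape edges and outlines are uniformly softened across the whole image.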